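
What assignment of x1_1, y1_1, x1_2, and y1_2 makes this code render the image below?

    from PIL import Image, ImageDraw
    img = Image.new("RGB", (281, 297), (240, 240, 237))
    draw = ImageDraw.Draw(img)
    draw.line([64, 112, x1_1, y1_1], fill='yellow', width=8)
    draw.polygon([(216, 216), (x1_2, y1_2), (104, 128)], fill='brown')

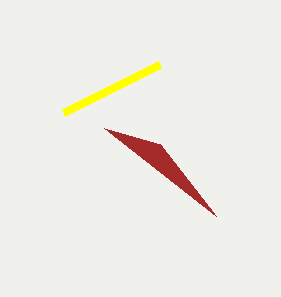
x1_1 = 160, y1_1 = 64, x1_2 = 160, y1_2 = 144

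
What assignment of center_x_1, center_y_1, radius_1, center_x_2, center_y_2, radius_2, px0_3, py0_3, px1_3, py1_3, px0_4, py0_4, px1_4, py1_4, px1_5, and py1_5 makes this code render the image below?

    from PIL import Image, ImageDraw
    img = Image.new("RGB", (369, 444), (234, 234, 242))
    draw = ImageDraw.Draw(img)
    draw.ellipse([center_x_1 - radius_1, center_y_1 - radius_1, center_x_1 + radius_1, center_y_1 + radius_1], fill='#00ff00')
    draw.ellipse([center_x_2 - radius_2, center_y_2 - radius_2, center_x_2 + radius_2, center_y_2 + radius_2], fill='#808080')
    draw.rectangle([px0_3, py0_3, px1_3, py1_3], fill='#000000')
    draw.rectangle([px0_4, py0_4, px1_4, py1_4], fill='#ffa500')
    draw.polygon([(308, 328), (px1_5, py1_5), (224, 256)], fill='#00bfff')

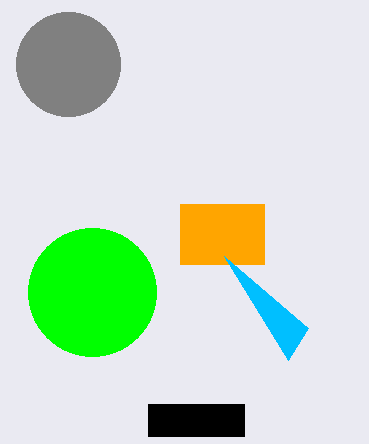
center_x_1 = 92, center_y_1 = 292, radius_1 = 64, center_x_2 = 68, center_y_2 = 64, radius_2 = 52, px0_3 = 148, py0_3 = 404, px1_3 = 244, py1_3 = 436, px0_4 = 180, py0_4 = 204, px1_4 = 264, py1_4 = 264, px1_5 = 288, py1_5 = 360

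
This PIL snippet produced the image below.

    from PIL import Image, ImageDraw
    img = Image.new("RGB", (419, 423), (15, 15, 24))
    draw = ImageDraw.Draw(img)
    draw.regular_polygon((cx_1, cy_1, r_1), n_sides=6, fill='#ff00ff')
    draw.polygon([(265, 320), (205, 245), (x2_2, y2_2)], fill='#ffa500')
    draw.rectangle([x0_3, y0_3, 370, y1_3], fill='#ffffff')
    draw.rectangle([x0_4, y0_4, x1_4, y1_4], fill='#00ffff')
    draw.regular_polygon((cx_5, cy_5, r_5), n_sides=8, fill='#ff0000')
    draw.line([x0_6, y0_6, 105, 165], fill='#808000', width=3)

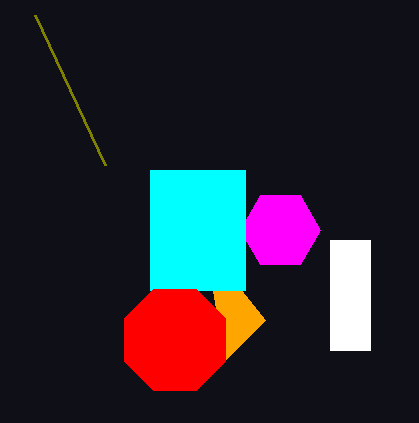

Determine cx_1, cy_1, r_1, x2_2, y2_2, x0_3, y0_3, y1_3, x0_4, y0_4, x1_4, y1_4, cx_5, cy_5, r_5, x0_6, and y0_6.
cx_1 = 280; cy_1 = 230; r_1 = 40; x2_2 = 225; y2_2 = 360; x0_3 = 330; y0_3 = 240; y1_3 = 350; x0_4 = 150; y0_4 = 170; x1_4 = 245; y1_4 = 290; cx_5 = 175; cy_5 = 340; r_5 = 55; x0_6 = 35; y0_6 = 15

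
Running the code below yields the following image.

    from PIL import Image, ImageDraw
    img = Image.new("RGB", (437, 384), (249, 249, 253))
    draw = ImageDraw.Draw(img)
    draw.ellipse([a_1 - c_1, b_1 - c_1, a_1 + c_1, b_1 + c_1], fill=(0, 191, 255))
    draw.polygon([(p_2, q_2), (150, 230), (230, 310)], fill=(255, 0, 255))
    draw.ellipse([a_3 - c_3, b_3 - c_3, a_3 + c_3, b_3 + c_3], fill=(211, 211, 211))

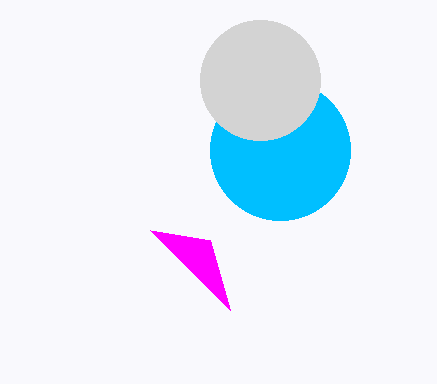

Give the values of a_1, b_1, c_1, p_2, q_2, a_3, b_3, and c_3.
a_1 = 280
b_1 = 150
c_1 = 70
p_2 = 210
q_2 = 240
a_3 = 260
b_3 = 80
c_3 = 60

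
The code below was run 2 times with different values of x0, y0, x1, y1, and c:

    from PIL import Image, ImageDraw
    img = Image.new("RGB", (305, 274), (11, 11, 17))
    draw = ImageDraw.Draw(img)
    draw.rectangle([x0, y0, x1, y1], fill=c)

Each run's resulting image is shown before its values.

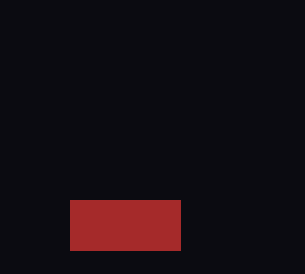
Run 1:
x0 = 70
y0 = 200
x1 = 180
y1 = 250
c = 'brown'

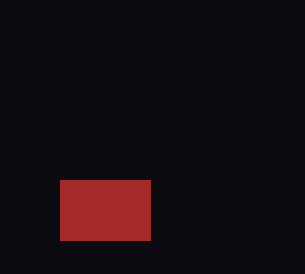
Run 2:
x0 = 60
y0 = 180
x1 = 150
y1 = 240
c = 'brown'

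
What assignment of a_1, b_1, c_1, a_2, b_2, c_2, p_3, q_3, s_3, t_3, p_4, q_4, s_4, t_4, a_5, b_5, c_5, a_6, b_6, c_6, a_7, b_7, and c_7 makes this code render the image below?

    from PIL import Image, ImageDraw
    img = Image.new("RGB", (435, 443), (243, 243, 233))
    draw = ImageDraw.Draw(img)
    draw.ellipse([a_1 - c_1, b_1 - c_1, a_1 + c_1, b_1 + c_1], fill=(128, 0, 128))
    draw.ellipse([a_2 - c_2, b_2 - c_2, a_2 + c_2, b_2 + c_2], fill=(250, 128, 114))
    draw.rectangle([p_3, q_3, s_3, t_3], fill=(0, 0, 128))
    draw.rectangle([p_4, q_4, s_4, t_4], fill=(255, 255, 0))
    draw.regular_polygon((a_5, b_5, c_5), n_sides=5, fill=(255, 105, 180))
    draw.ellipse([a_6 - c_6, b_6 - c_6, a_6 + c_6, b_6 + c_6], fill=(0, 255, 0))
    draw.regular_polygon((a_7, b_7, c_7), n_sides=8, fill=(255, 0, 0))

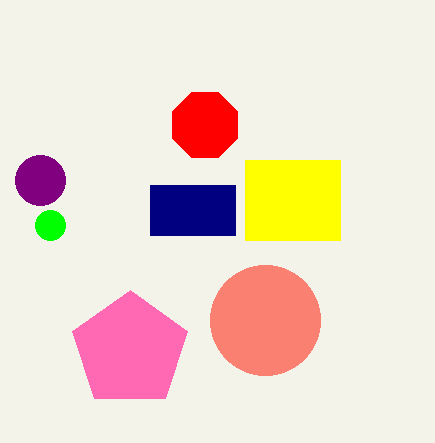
a_1 = 40; b_1 = 180; c_1 = 25; a_2 = 265; b_2 = 320; c_2 = 55; p_3 = 150; q_3 = 185; s_3 = 235; t_3 = 235; p_4 = 245; q_4 = 160; s_4 = 340; t_4 = 240; a_5 = 130; b_5 = 350; c_5 = 60; a_6 = 50; b_6 = 225; c_6 = 15; a_7 = 205; b_7 = 125; c_7 = 35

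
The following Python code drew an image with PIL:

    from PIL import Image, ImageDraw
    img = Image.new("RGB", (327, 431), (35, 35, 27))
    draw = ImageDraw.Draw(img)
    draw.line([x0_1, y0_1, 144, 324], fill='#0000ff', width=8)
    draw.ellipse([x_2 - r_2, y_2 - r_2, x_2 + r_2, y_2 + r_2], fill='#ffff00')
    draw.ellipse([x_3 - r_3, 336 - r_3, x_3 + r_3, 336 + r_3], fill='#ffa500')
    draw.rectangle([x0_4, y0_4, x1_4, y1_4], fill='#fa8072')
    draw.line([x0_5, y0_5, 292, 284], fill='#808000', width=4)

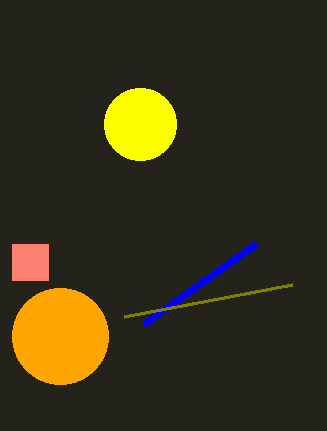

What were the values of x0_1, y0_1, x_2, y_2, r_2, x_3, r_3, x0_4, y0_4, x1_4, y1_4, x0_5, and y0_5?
x0_1 = 256
y0_1 = 244
x_2 = 140
y_2 = 124
r_2 = 36
x_3 = 60
r_3 = 48
x0_4 = 12
y0_4 = 244
x1_4 = 48
y1_4 = 280
x0_5 = 124
y0_5 = 316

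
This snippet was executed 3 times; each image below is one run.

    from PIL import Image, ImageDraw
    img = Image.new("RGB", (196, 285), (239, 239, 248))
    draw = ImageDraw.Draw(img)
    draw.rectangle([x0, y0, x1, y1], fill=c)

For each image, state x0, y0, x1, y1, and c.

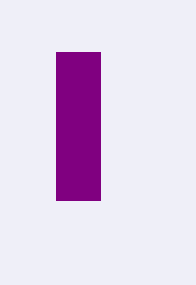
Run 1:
x0 = 56
y0 = 52
x1 = 100
y1 = 200
c = 'purple'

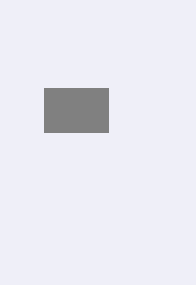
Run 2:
x0 = 44, y0 = 88, x1 = 108, y1 = 132, c = 'gray'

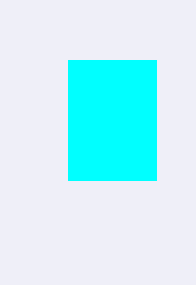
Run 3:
x0 = 68, y0 = 60, x1 = 156, y1 = 180, c = 'cyan'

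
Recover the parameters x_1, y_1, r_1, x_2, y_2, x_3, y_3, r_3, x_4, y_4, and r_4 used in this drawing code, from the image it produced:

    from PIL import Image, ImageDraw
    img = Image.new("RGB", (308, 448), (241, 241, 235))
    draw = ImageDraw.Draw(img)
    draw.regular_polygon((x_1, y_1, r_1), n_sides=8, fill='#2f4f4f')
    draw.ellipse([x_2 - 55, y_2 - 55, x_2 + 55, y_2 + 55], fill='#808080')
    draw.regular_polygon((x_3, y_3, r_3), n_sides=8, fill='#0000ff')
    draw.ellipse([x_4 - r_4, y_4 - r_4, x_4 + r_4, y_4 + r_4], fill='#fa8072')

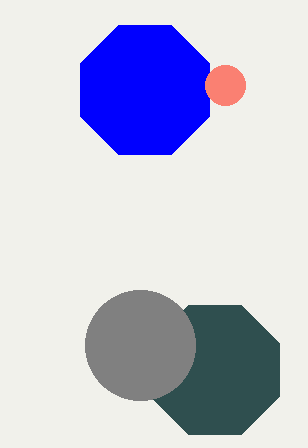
x_1 = 215; y_1 = 370; r_1 = 70; x_2 = 140; y_2 = 345; x_3 = 145; y_3 = 90; r_3 = 70; x_4 = 225; y_4 = 85; r_4 = 20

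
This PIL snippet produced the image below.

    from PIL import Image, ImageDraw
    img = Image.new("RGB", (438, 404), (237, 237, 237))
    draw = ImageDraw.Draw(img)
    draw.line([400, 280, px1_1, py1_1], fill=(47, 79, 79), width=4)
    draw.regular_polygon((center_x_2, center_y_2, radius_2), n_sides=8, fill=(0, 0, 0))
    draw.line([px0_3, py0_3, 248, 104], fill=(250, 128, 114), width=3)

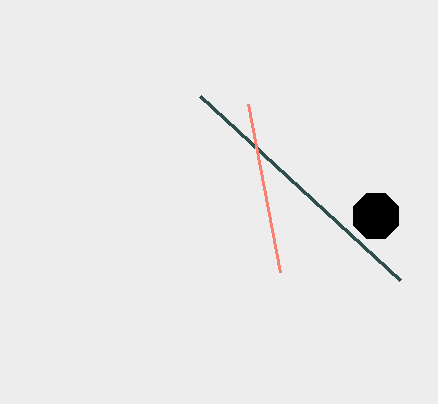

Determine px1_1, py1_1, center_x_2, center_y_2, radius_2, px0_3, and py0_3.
px1_1 = 200; py1_1 = 96; center_x_2 = 376; center_y_2 = 216; radius_2 = 24; px0_3 = 280; py0_3 = 272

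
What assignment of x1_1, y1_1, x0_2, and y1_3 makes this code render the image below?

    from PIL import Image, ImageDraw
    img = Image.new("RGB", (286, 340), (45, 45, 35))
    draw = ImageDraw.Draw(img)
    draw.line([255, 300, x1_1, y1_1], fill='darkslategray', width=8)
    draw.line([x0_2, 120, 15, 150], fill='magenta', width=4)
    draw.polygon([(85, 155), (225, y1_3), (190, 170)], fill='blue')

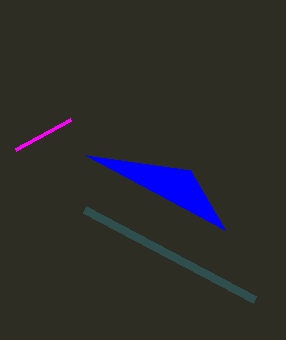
x1_1 = 85
y1_1 = 210
x0_2 = 70
y1_3 = 230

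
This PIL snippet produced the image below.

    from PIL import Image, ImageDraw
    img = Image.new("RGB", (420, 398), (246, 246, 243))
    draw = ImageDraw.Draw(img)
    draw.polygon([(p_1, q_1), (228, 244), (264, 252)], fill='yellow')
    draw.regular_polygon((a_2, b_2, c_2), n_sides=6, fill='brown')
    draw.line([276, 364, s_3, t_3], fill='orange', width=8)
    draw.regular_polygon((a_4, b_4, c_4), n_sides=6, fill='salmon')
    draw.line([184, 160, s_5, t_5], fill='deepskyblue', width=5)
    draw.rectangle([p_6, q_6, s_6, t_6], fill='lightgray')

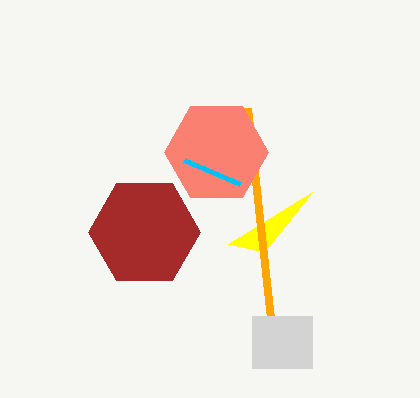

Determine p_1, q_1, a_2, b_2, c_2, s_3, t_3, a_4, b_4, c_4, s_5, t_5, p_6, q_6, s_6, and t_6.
p_1 = 312, q_1 = 192, a_2 = 144, b_2 = 232, c_2 = 56, s_3 = 248, t_3 = 108, a_4 = 216, b_4 = 152, c_4 = 52, s_5 = 240, t_5 = 184, p_6 = 252, q_6 = 316, s_6 = 312, t_6 = 368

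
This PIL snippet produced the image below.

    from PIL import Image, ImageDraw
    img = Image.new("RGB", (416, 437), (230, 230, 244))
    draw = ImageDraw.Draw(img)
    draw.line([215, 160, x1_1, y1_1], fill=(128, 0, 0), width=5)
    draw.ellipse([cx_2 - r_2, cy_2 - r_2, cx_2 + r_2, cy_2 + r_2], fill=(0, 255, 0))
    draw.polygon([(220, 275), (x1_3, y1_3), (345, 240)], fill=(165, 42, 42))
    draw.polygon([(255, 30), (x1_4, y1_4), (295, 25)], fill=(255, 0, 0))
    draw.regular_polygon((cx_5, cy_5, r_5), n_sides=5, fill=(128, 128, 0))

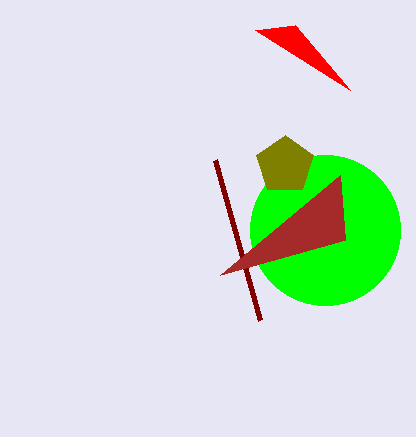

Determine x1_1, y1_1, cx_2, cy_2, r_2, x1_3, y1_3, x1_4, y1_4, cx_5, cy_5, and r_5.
x1_1 = 260; y1_1 = 320; cx_2 = 325; cy_2 = 230; r_2 = 75; x1_3 = 340; y1_3 = 175; x1_4 = 350; y1_4 = 90; cx_5 = 285; cy_5 = 165; r_5 = 30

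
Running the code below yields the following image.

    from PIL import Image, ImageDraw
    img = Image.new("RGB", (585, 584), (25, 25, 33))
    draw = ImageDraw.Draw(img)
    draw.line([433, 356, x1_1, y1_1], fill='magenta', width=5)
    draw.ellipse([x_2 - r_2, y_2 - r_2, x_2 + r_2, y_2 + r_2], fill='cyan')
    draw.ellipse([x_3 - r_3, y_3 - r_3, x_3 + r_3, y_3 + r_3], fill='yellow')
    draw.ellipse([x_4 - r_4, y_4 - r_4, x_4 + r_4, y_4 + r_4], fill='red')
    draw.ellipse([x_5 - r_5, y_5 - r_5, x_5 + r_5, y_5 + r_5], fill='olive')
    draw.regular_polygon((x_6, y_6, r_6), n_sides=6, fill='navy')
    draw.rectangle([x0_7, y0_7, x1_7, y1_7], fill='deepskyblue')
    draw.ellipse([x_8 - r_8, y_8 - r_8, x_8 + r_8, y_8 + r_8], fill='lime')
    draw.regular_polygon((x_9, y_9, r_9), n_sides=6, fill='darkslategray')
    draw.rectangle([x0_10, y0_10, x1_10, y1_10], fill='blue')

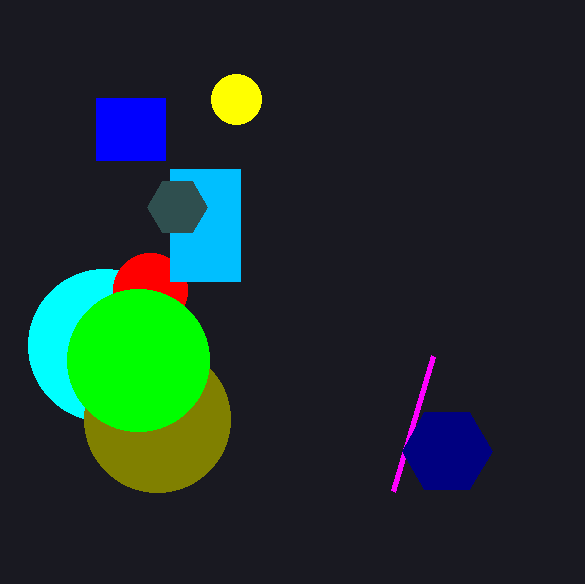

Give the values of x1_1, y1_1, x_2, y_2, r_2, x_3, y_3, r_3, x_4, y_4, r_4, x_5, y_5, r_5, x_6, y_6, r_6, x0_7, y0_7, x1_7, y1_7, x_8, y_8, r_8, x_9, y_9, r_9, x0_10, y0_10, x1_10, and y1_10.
x1_1 = 393, y1_1 = 491, x_2 = 104, y_2 = 345, r_2 = 76, x_3 = 236, y_3 = 99, r_3 = 25, x_4 = 150, y_4 = 290, r_4 = 37, x_5 = 157, y_5 = 419, r_5 = 73, x_6 = 447, y_6 = 451, r_6 = 45, x0_7 = 170, y0_7 = 169, x1_7 = 240, y1_7 = 281, x_8 = 138, y_8 = 360, r_8 = 71, x_9 = 177, y_9 = 207, r_9 = 30, x0_10 = 96, y0_10 = 98, x1_10 = 165, y1_10 = 160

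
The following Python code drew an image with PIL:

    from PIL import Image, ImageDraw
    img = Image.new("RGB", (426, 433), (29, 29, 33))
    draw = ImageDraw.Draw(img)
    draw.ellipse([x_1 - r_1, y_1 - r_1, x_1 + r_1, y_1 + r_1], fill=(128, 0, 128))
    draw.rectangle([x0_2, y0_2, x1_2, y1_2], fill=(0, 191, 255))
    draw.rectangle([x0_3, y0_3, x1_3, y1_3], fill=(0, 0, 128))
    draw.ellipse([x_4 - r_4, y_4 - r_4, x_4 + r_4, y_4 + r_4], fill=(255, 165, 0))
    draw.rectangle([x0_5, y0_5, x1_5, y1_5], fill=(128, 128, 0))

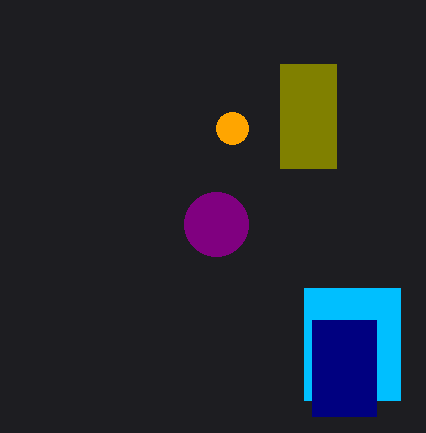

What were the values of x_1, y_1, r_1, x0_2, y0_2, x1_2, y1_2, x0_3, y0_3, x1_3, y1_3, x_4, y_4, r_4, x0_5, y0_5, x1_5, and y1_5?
x_1 = 216, y_1 = 224, r_1 = 32, x0_2 = 304, y0_2 = 288, x1_2 = 400, y1_2 = 400, x0_3 = 312, y0_3 = 320, x1_3 = 376, y1_3 = 416, x_4 = 232, y_4 = 128, r_4 = 16, x0_5 = 280, y0_5 = 64, x1_5 = 336, y1_5 = 168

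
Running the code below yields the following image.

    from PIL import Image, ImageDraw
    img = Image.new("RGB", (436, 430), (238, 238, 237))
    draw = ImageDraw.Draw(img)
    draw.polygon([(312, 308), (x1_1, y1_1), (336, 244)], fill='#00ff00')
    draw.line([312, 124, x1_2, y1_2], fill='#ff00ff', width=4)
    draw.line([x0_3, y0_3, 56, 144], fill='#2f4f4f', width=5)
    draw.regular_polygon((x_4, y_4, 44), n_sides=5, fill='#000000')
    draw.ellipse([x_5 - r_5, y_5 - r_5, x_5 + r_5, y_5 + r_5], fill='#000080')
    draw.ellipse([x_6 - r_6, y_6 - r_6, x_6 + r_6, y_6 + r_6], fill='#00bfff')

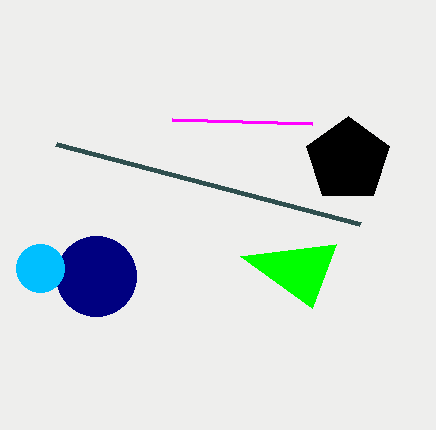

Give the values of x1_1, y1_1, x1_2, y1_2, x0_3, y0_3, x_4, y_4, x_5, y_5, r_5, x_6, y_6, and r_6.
x1_1 = 240
y1_1 = 256
x1_2 = 172
y1_2 = 120
x0_3 = 360
y0_3 = 224
x_4 = 348
y_4 = 160
x_5 = 96
y_5 = 276
r_5 = 40
x_6 = 40
y_6 = 268
r_6 = 24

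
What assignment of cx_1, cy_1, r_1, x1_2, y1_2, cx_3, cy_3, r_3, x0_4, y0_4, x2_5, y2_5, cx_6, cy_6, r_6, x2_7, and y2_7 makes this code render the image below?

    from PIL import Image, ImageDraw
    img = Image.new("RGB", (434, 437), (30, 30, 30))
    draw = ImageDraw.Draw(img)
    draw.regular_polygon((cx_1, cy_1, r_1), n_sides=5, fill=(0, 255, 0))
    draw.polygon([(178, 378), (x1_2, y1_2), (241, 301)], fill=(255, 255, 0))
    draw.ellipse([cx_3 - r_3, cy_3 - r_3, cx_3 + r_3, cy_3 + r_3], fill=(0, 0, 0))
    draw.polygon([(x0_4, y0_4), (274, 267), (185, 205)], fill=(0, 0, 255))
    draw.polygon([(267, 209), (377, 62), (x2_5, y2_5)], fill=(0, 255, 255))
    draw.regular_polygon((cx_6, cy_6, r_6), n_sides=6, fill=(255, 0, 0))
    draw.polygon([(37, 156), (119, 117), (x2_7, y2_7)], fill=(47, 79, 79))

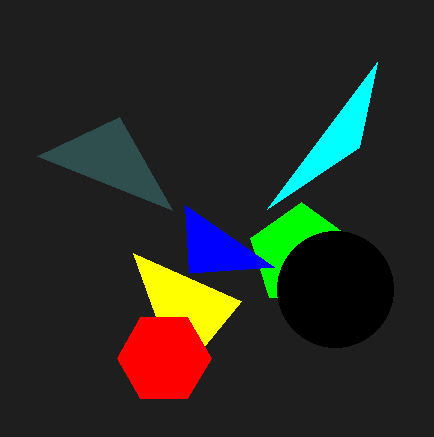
cx_1 = 301; cy_1 = 255; r_1 = 53; x1_2 = 133; y1_2 = 253; cx_3 = 335; cy_3 = 289; r_3 = 58; x0_4 = 189; y0_4 = 273; x2_5 = 359; y2_5 = 147; cx_6 = 164; cy_6 = 358; r_6 = 47; x2_7 = 172; y2_7 = 210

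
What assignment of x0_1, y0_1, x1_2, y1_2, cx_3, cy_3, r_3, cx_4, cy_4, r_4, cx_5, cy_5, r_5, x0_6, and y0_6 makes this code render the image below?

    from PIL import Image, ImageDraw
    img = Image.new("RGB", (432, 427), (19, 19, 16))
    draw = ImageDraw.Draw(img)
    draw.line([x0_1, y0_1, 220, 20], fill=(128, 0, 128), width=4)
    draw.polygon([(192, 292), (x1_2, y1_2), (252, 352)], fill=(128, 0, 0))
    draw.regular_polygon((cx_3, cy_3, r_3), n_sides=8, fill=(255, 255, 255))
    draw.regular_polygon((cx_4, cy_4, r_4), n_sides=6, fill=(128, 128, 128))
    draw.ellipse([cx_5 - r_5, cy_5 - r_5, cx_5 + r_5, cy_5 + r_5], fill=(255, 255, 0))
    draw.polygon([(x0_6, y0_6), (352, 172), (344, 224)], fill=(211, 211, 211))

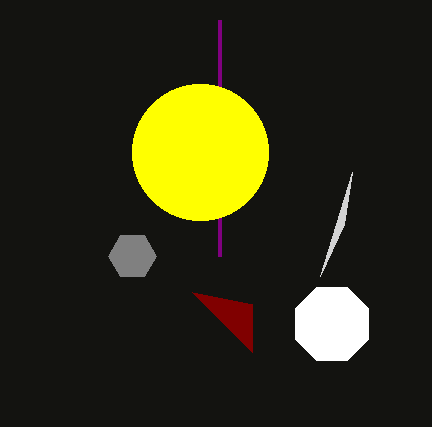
x0_1 = 220; y0_1 = 256; x1_2 = 252; y1_2 = 304; cx_3 = 332; cy_3 = 324; r_3 = 40; cx_4 = 132; cy_4 = 256; r_4 = 24; cx_5 = 200; cy_5 = 152; r_5 = 68; x0_6 = 320; y0_6 = 276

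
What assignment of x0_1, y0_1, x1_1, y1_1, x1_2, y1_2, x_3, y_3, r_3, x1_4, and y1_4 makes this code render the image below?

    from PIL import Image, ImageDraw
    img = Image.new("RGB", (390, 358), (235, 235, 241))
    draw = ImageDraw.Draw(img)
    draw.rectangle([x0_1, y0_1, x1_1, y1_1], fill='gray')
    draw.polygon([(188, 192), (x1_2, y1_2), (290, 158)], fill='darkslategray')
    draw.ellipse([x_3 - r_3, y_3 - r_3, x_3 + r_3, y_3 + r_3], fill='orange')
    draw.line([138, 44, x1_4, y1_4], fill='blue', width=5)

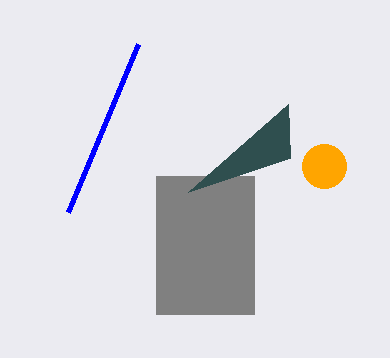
x0_1 = 156; y0_1 = 176; x1_1 = 254; y1_1 = 314; x1_2 = 288; y1_2 = 104; x_3 = 324; y_3 = 166; r_3 = 22; x1_4 = 68; y1_4 = 212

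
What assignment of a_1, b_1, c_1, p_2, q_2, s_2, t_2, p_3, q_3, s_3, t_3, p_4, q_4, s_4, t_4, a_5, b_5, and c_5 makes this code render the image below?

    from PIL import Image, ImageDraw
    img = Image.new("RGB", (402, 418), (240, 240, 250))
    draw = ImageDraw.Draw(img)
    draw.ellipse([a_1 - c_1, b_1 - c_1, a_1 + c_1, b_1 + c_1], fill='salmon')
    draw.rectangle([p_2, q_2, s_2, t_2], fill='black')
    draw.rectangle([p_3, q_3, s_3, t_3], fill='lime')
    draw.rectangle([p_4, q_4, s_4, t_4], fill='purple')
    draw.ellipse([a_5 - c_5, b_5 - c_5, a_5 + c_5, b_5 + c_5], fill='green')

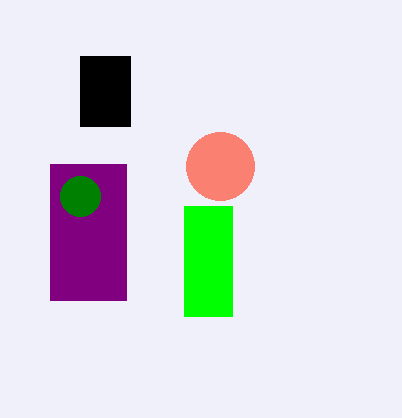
a_1 = 220, b_1 = 166, c_1 = 34, p_2 = 80, q_2 = 56, s_2 = 130, t_2 = 126, p_3 = 184, q_3 = 206, s_3 = 232, t_3 = 316, p_4 = 50, q_4 = 164, s_4 = 126, t_4 = 300, a_5 = 80, b_5 = 196, c_5 = 20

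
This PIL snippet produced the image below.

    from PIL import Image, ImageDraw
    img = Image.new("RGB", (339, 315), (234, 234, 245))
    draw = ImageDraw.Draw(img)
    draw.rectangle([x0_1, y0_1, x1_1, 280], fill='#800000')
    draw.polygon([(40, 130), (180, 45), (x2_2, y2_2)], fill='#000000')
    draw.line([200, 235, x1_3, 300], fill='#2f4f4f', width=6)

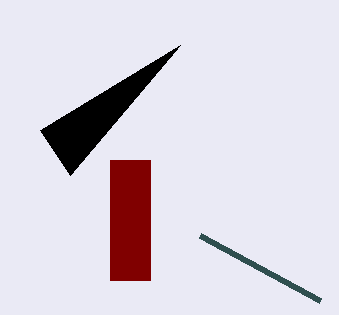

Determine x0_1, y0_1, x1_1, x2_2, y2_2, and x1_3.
x0_1 = 110, y0_1 = 160, x1_1 = 150, x2_2 = 70, y2_2 = 175, x1_3 = 320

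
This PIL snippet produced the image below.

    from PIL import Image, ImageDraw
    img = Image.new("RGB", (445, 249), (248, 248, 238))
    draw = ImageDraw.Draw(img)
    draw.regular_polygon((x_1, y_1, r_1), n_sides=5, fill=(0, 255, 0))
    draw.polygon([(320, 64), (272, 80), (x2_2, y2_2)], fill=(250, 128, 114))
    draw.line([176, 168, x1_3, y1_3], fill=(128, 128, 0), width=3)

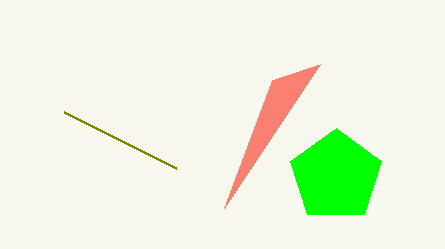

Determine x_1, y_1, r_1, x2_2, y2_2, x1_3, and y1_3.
x_1 = 336
y_1 = 176
r_1 = 48
x2_2 = 224
y2_2 = 208
x1_3 = 64
y1_3 = 112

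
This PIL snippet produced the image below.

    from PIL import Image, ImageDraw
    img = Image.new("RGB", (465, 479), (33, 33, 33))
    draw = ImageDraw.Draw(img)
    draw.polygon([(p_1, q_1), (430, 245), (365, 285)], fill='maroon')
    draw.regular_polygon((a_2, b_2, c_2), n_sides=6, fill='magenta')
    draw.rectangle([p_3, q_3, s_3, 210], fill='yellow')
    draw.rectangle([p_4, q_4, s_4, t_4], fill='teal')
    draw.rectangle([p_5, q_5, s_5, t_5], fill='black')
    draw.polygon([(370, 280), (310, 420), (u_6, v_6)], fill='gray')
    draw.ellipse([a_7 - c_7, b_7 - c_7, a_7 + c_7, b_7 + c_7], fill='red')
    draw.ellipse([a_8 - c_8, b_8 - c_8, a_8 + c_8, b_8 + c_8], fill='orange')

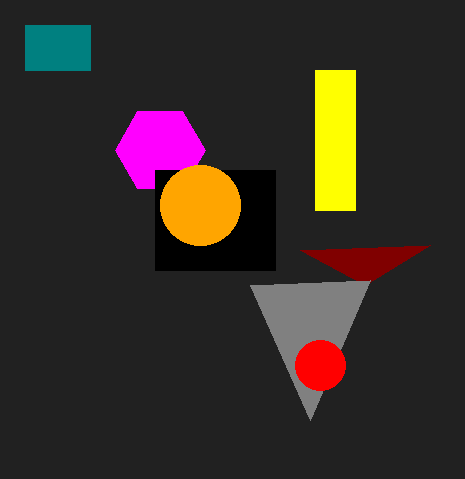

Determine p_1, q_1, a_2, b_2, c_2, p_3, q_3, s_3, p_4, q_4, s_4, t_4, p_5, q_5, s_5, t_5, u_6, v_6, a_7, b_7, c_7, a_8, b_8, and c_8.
p_1 = 300, q_1 = 250, a_2 = 160, b_2 = 150, c_2 = 45, p_3 = 315, q_3 = 70, s_3 = 355, p_4 = 25, q_4 = 25, s_4 = 90, t_4 = 70, p_5 = 155, q_5 = 170, s_5 = 275, t_5 = 270, u_6 = 250, v_6 = 285, a_7 = 320, b_7 = 365, c_7 = 25, a_8 = 200, b_8 = 205, c_8 = 40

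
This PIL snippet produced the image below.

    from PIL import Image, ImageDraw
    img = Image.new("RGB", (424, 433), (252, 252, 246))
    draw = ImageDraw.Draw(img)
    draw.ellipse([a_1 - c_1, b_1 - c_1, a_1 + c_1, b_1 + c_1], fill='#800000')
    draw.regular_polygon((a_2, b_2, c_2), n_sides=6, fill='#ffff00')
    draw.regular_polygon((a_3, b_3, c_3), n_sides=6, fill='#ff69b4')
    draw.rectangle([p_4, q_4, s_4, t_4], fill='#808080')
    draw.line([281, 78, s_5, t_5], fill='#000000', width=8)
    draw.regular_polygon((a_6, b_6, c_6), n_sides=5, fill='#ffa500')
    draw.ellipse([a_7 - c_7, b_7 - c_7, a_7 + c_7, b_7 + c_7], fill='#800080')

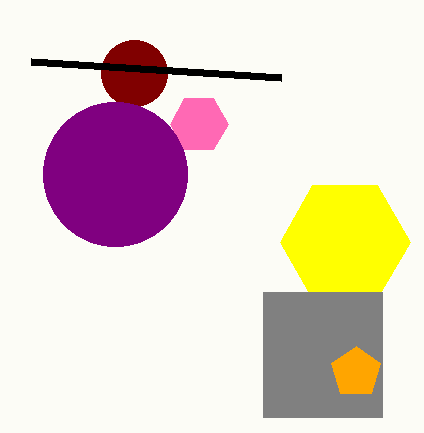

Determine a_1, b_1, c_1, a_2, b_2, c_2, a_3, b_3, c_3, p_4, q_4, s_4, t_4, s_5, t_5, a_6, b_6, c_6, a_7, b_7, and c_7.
a_1 = 134
b_1 = 73
c_1 = 33
a_2 = 345
b_2 = 242
c_2 = 65
a_3 = 199
b_3 = 124
c_3 = 29
p_4 = 263
q_4 = 292
s_4 = 382
t_4 = 417
s_5 = 31
t_5 = 62
a_6 = 356
b_6 = 372
c_6 = 26
a_7 = 115
b_7 = 174
c_7 = 72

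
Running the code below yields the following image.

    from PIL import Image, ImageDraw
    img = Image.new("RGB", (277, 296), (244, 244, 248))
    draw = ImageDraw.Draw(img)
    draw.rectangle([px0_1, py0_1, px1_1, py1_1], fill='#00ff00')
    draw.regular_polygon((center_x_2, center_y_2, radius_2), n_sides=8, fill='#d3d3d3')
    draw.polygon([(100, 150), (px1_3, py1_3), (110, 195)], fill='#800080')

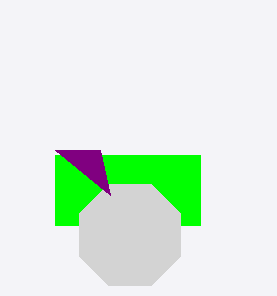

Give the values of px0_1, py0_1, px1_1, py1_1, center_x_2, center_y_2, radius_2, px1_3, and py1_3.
px0_1 = 55
py0_1 = 155
px1_1 = 200
py1_1 = 225
center_x_2 = 130
center_y_2 = 235
radius_2 = 55
px1_3 = 55
py1_3 = 150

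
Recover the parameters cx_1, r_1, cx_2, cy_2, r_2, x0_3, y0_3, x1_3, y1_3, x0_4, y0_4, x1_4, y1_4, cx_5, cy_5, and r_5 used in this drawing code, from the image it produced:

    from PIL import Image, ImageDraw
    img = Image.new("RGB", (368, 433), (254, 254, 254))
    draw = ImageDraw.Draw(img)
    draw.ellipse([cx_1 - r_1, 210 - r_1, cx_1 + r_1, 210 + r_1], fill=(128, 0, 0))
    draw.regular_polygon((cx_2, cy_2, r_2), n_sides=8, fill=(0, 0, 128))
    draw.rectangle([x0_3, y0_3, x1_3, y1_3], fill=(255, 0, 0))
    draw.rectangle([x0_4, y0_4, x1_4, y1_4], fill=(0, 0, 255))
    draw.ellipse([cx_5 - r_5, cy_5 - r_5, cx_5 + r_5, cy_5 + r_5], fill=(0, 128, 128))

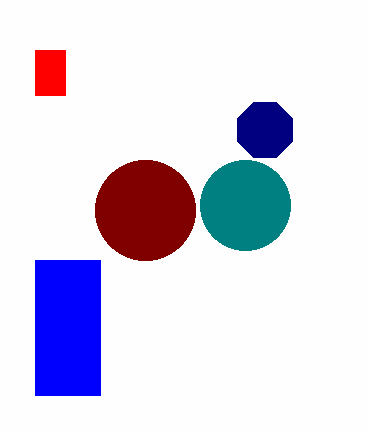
cx_1 = 145; r_1 = 50; cx_2 = 265; cy_2 = 130; r_2 = 30; x0_3 = 35; y0_3 = 50; x1_3 = 65; y1_3 = 95; x0_4 = 35; y0_4 = 260; x1_4 = 100; y1_4 = 395; cx_5 = 245; cy_5 = 205; r_5 = 45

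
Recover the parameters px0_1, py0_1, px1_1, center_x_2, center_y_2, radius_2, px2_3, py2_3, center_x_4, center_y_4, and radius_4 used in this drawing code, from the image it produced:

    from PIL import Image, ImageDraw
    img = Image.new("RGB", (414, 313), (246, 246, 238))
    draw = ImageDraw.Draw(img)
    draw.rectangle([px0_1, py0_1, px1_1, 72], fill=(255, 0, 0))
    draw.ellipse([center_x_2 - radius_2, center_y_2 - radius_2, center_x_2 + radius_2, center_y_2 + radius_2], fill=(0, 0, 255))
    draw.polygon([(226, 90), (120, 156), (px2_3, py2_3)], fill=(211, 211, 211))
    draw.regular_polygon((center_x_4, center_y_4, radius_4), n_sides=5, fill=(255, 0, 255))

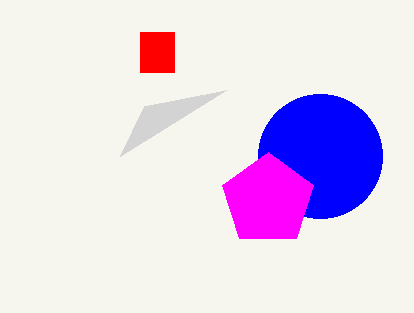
px0_1 = 140; py0_1 = 32; px1_1 = 174; center_x_2 = 320; center_y_2 = 156; radius_2 = 62; px2_3 = 144; py2_3 = 106; center_x_4 = 268; center_y_4 = 200; radius_4 = 48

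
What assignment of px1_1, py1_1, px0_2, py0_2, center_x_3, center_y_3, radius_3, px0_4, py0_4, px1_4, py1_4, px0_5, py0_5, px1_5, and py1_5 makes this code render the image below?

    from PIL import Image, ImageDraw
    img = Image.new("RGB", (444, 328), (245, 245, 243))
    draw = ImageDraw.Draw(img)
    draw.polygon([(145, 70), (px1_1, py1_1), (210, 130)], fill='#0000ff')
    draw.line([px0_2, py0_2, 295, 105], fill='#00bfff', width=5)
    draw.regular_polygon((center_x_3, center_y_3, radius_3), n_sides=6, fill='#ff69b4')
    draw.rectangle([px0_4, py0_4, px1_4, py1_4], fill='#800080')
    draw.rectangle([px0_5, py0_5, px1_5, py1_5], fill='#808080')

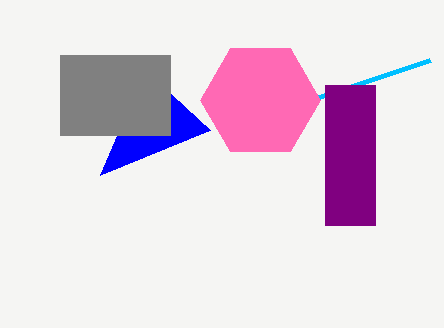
px1_1 = 100
py1_1 = 175
px0_2 = 430
py0_2 = 60
center_x_3 = 260
center_y_3 = 100
radius_3 = 60
px0_4 = 325
py0_4 = 85
px1_4 = 375
py1_4 = 225
px0_5 = 60
py0_5 = 55
px1_5 = 170
py1_5 = 135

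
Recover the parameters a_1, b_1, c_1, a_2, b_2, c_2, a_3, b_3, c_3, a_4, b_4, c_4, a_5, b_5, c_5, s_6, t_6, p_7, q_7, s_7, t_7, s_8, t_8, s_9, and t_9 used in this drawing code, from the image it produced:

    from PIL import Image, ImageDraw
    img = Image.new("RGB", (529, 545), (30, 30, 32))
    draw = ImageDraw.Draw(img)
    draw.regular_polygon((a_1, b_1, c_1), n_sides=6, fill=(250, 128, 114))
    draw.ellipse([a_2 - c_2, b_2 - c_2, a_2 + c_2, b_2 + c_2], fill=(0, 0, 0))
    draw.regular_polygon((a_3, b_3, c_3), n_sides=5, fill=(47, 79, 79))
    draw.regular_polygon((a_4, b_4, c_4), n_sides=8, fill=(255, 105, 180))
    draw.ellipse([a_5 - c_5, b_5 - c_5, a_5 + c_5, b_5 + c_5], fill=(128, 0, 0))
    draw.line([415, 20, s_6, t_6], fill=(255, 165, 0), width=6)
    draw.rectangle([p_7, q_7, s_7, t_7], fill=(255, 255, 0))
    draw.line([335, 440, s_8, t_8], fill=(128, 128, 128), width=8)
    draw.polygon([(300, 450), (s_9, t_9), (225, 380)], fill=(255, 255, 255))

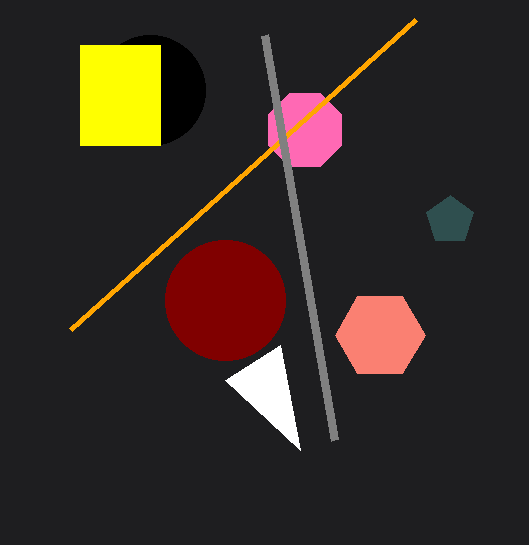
a_1 = 380; b_1 = 335; c_1 = 45; a_2 = 150; b_2 = 90; c_2 = 55; a_3 = 450; b_3 = 220; c_3 = 25; a_4 = 305; b_4 = 130; c_4 = 40; a_5 = 225; b_5 = 300; c_5 = 60; s_6 = 70; t_6 = 330; p_7 = 80; q_7 = 45; s_7 = 160; t_7 = 145; s_8 = 265; t_8 = 35; s_9 = 280; t_9 = 345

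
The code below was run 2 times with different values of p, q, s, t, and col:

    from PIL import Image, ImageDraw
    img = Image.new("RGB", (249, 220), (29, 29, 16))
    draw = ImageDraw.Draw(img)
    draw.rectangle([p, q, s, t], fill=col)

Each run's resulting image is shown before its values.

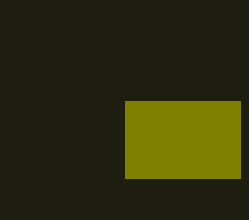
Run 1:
p = 125, q = 101, s = 240, t = 178, col = 'olive'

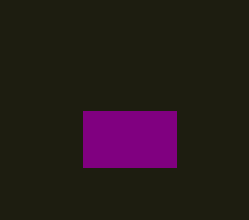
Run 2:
p = 83; q = 111; s = 176; t = 167; col = 'purple'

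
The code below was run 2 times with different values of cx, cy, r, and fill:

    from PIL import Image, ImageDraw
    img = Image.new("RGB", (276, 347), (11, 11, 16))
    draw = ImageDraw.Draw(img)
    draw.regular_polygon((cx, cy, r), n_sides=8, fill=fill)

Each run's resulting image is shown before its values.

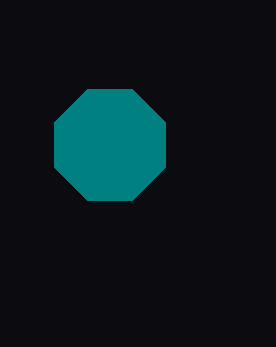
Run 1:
cx = 110
cy = 145
r = 60
fill = 'teal'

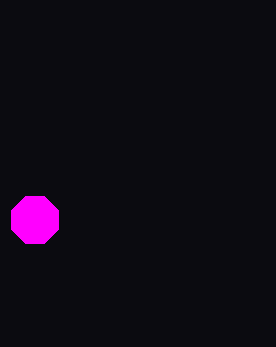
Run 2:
cx = 35, cy = 220, r = 25, fill = 'magenta'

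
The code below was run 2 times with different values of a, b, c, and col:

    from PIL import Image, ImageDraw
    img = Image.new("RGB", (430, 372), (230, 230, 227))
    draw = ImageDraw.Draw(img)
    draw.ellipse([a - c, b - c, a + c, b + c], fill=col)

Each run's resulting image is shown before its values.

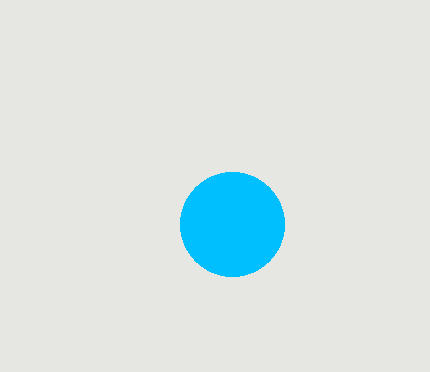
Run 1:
a = 232
b = 224
c = 52
col = 'deepskyblue'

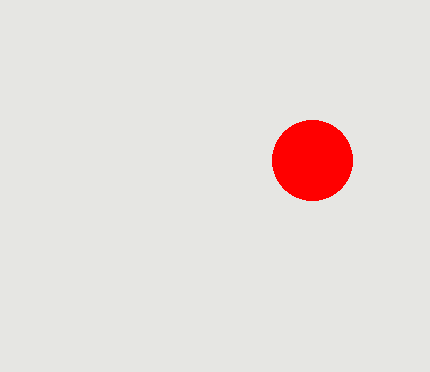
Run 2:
a = 312; b = 160; c = 40; col = 'red'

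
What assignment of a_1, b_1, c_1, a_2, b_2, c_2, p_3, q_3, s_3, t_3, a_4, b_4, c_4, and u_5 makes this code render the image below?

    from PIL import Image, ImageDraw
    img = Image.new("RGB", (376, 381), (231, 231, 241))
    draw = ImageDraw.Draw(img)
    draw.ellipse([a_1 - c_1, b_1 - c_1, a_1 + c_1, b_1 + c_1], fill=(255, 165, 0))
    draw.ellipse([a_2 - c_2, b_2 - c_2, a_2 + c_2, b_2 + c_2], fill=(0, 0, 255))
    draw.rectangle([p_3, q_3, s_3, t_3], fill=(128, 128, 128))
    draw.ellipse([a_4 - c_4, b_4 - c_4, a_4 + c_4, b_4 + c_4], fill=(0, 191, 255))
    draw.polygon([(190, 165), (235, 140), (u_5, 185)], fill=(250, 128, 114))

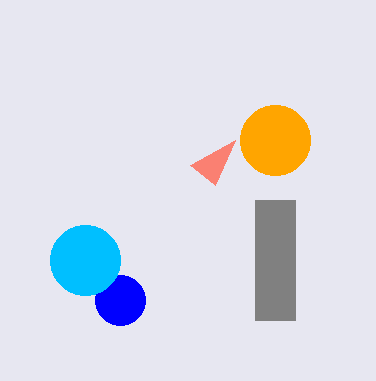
a_1 = 275
b_1 = 140
c_1 = 35
a_2 = 120
b_2 = 300
c_2 = 25
p_3 = 255
q_3 = 200
s_3 = 295
t_3 = 320
a_4 = 85
b_4 = 260
c_4 = 35
u_5 = 215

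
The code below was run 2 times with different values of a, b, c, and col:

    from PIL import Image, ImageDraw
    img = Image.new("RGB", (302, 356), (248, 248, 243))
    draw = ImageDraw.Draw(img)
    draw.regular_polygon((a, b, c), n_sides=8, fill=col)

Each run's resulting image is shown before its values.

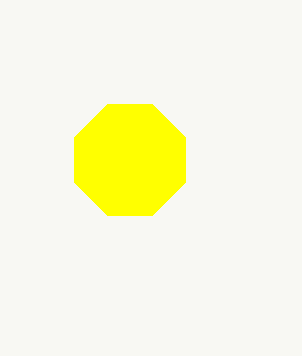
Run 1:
a = 130
b = 160
c = 60
col = 'yellow'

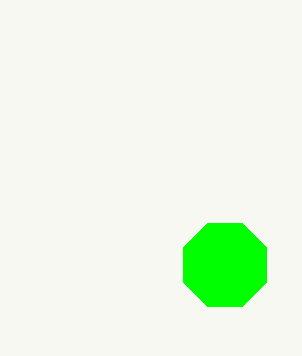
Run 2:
a = 225
b = 265
c = 45
col = 'lime'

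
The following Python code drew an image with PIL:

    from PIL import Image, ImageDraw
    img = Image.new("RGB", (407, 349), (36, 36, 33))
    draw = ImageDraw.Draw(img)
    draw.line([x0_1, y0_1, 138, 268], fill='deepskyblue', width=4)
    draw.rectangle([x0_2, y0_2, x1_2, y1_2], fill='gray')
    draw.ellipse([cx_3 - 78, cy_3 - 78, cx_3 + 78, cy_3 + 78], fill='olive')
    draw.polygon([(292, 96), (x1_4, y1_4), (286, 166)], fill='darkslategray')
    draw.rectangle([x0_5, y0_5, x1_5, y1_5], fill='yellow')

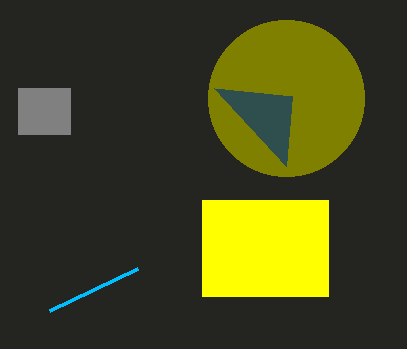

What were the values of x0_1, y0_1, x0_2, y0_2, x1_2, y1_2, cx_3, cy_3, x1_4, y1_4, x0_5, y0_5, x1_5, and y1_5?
x0_1 = 50
y0_1 = 310
x0_2 = 18
y0_2 = 88
x1_2 = 70
y1_2 = 134
cx_3 = 286
cy_3 = 98
x1_4 = 214
y1_4 = 88
x0_5 = 202
y0_5 = 200
x1_5 = 328
y1_5 = 296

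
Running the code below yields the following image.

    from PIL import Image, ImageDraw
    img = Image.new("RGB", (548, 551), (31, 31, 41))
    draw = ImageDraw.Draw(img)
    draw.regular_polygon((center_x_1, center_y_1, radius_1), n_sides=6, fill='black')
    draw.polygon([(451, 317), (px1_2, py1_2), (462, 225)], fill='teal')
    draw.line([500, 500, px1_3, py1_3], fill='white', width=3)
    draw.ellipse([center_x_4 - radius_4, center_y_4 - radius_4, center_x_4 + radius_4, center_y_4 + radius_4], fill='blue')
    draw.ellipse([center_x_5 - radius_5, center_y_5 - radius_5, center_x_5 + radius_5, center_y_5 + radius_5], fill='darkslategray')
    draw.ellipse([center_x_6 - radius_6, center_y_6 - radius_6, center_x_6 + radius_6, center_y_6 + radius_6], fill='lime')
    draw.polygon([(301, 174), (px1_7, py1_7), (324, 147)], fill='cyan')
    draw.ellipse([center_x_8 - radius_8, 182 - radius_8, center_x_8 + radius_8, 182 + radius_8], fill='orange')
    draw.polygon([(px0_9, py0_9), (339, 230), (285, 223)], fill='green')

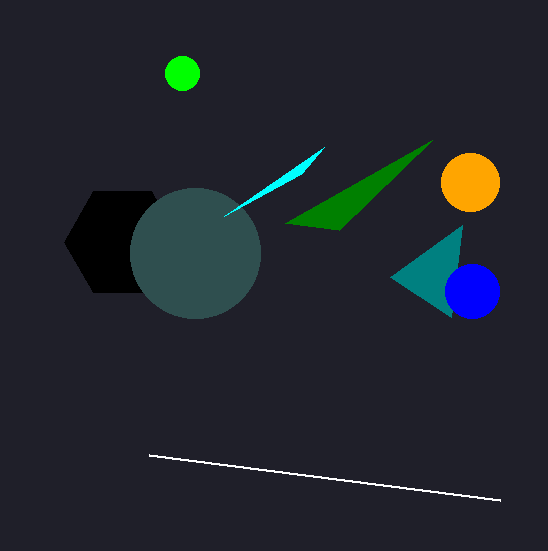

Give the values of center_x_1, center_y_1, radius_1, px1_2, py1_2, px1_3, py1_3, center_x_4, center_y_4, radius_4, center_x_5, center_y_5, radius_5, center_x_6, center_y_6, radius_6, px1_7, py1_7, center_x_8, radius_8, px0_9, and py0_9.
center_x_1 = 122, center_y_1 = 242, radius_1 = 58, px1_2 = 390, py1_2 = 277, px1_3 = 149, py1_3 = 455, center_x_4 = 472, center_y_4 = 291, radius_4 = 27, center_x_5 = 195, center_y_5 = 253, radius_5 = 65, center_x_6 = 182, center_y_6 = 73, radius_6 = 17, px1_7 = 224, py1_7 = 216, center_x_8 = 470, radius_8 = 29, px0_9 = 432, py0_9 = 140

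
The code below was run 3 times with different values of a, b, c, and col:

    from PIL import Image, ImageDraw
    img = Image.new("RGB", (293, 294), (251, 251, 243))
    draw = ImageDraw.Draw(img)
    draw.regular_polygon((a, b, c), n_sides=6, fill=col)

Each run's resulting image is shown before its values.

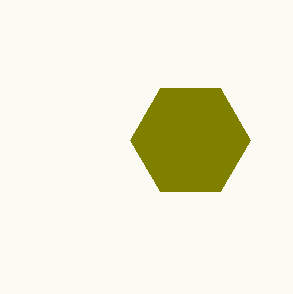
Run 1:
a = 190
b = 140
c = 60
col = 'olive'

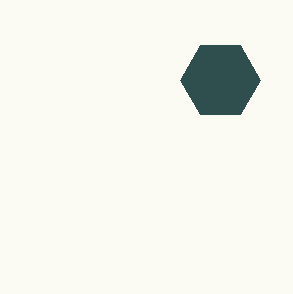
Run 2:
a = 220; b = 80; c = 40; col = 'darkslategray'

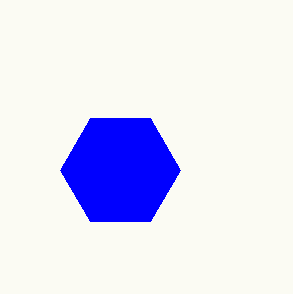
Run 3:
a = 120, b = 170, c = 60, col = 'blue'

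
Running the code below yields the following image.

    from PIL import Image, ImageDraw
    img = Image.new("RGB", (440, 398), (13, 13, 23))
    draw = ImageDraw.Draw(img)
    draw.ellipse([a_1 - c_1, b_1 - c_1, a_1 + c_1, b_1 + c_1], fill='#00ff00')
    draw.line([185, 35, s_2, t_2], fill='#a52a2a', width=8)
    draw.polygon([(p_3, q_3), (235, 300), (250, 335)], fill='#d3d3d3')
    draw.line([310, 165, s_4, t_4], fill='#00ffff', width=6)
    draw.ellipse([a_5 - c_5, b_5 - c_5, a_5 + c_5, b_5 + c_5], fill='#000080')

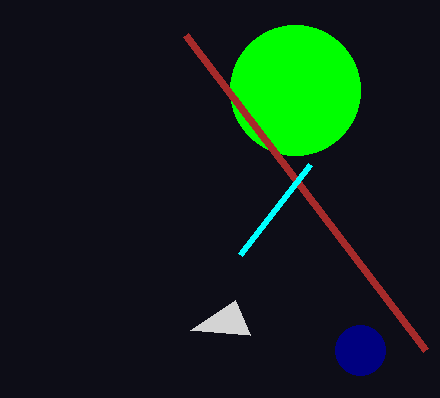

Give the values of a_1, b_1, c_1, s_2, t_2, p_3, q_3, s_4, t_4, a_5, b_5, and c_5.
a_1 = 295
b_1 = 90
c_1 = 65
s_2 = 425
t_2 = 350
p_3 = 190
q_3 = 330
s_4 = 240
t_4 = 255
a_5 = 360
b_5 = 350
c_5 = 25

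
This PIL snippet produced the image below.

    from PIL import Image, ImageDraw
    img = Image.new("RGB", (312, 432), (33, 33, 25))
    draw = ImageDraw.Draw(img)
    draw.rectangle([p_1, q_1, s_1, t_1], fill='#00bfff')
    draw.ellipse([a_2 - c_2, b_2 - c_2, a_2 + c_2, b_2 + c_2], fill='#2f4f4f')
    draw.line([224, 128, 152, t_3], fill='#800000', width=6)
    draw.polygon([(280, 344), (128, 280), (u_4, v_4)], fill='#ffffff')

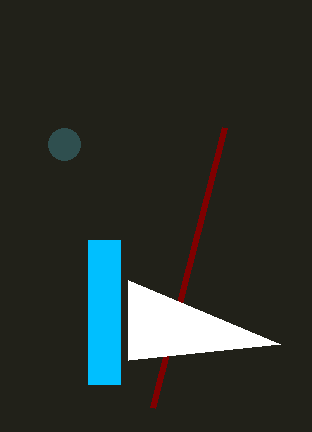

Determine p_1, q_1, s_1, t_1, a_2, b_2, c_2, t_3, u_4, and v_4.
p_1 = 88, q_1 = 240, s_1 = 120, t_1 = 384, a_2 = 64, b_2 = 144, c_2 = 16, t_3 = 408, u_4 = 128, v_4 = 360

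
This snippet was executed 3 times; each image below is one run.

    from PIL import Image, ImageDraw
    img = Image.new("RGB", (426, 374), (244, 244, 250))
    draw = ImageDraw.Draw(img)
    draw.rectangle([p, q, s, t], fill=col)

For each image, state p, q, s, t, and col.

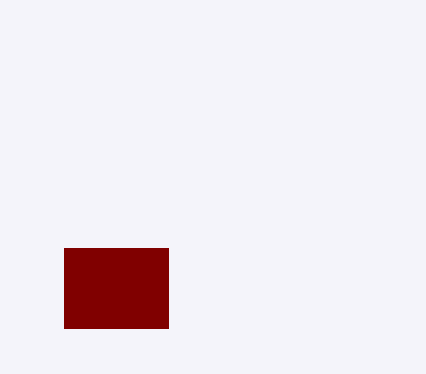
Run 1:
p = 64; q = 248; s = 168; t = 328; col = 'maroon'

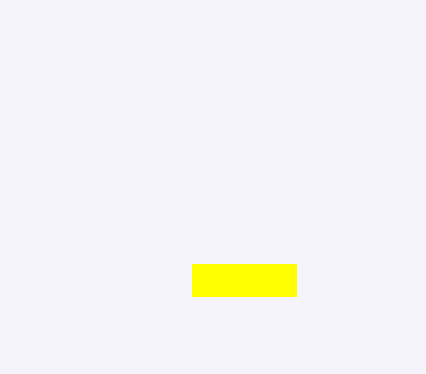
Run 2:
p = 192
q = 264
s = 296
t = 296
col = 'yellow'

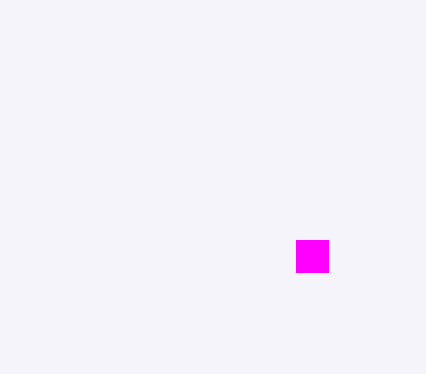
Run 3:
p = 296, q = 240, s = 328, t = 272, col = 'magenta'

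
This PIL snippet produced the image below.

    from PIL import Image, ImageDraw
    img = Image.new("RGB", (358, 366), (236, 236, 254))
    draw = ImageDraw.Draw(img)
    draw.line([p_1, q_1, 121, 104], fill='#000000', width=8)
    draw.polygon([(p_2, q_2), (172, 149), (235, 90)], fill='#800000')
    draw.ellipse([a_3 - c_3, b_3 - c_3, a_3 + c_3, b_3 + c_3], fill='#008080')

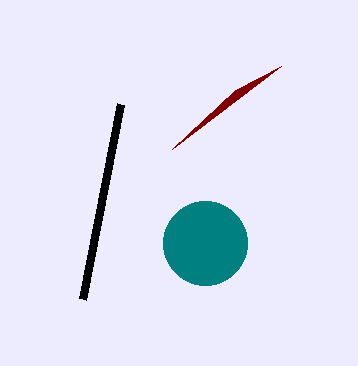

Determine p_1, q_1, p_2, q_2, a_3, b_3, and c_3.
p_1 = 83; q_1 = 299; p_2 = 281; q_2 = 66; a_3 = 205; b_3 = 243; c_3 = 42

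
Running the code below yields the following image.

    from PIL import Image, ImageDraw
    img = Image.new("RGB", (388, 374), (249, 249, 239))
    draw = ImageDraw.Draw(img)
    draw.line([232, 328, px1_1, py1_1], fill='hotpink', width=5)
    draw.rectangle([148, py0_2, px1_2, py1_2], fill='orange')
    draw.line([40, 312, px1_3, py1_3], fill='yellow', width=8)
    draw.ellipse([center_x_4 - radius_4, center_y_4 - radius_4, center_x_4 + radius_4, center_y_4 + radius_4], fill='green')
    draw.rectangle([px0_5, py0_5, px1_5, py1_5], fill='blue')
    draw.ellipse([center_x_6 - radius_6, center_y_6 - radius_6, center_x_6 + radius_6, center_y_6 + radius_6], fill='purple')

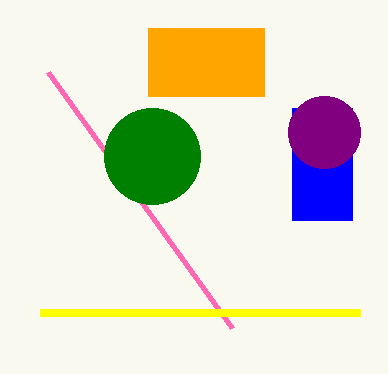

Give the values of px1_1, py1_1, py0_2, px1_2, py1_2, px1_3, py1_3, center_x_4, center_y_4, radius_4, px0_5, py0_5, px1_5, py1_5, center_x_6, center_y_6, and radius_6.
px1_1 = 48; py1_1 = 72; py0_2 = 28; px1_2 = 264; py1_2 = 96; px1_3 = 360; py1_3 = 312; center_x_4 = 152; center_y_4 = 156; radius_4 = 48; px0_5 = 292; py0_5 = 108; px1_5 = 352; py1_5 = 220; center_x_6 = 324; center_y_6 = 132; radius_6 = 36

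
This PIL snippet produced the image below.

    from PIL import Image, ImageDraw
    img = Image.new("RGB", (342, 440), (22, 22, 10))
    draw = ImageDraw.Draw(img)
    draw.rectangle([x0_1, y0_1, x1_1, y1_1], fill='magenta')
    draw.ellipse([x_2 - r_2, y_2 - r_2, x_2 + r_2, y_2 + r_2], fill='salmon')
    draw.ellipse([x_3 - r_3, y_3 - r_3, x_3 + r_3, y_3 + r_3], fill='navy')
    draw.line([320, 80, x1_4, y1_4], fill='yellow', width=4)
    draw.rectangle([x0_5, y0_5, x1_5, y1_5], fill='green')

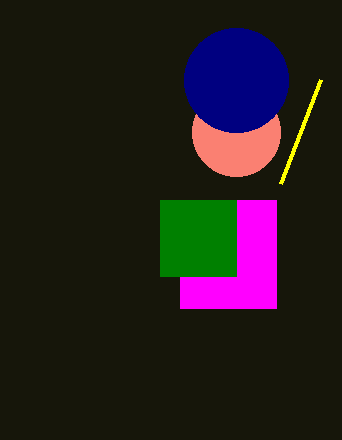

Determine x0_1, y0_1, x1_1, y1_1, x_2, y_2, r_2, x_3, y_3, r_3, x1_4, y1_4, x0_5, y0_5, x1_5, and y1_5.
x0_1 = 180, y0_1 = 200, x1_1 = 276, y1_1 = 308, x_2 = 236, y_2 = 132, r_2 = 44, x_3 = 236, y_3 = 80, r_3 = 52, x1_4 = 280, y1_4 = 184, x0_5 = 160, y0_5 = 200, x1_5 = 236, y1_5 = 276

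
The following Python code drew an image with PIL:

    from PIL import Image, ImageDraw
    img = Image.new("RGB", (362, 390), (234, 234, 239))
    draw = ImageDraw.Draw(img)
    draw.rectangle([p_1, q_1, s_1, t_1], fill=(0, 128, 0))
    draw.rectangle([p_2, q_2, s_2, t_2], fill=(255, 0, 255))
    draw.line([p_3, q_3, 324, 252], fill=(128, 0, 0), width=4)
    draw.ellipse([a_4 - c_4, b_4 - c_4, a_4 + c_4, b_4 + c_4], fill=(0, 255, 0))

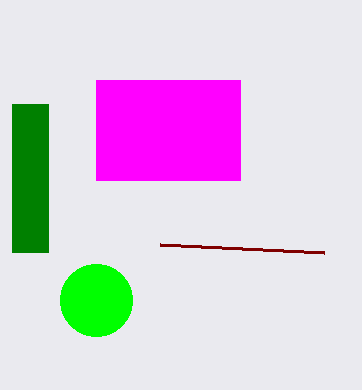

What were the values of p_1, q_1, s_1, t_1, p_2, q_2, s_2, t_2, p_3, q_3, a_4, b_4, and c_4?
p_1 = 12
q_1 = 104
s_1 = 48
t_1 = 252
p_2 = 96
q_2 = 80
s_2 = 240
t_2 = 180
p_3 = 160
q_3 = 244
a_4 = 96
b_4 = 300
c_4 = 36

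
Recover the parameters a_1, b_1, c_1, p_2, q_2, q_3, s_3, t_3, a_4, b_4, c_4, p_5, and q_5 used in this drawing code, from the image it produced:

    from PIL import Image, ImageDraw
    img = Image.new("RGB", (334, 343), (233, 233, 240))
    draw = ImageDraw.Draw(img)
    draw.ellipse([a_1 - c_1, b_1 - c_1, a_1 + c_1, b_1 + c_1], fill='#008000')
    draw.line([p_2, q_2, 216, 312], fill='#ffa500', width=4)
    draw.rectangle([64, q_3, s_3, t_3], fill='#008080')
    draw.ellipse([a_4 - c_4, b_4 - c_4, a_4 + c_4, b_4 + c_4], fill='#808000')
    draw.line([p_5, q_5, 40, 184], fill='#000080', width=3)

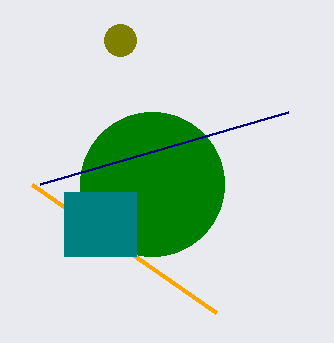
a_1 = 152
b_1 = 184
c_1 = 72
p_2 = 32
q_2 = 184
q_3 = 192
s_3 = 136
t_3 = 256
a_4 = 120
b_4 = 40
c_4 = 16
p_5 = 288
q_5 = 112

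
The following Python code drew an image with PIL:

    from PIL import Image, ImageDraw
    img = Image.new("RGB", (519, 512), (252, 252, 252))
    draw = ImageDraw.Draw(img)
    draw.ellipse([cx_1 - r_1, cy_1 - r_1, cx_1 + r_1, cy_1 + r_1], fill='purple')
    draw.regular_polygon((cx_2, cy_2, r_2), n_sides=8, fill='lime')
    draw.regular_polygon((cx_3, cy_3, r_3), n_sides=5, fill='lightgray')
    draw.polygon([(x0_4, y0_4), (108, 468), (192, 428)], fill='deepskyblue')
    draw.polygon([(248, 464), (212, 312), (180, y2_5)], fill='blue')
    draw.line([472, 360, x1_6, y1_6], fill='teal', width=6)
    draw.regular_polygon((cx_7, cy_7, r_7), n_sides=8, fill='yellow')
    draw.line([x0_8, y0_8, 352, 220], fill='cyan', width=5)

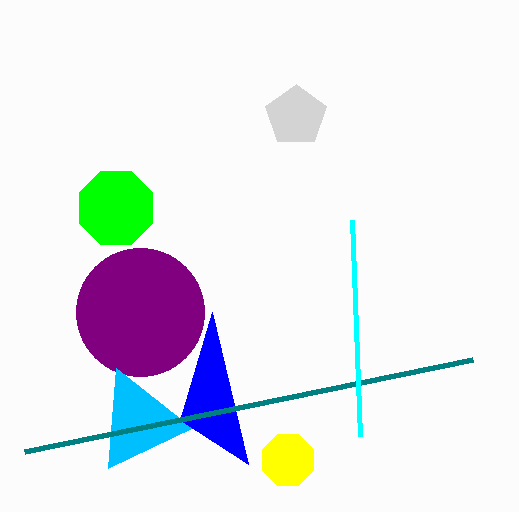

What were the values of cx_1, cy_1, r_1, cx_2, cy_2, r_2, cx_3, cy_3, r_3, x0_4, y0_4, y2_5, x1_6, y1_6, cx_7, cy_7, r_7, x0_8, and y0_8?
cx_1 = 140; cy_1 = 312; r_1 = 64; cx_2 = 116; cy_2 = 208; r_2 = 40; cx_3 = 296; cy_3 = 116; r_3 = 32; x0_4 = 116; y0_4 = 368; y2_5 = 420; x1_6 = 24; y1_6 = 452; cx_7 = 288; cy_7 = 460; r_7 = 28; x0_8 = 360; y0_8 = 436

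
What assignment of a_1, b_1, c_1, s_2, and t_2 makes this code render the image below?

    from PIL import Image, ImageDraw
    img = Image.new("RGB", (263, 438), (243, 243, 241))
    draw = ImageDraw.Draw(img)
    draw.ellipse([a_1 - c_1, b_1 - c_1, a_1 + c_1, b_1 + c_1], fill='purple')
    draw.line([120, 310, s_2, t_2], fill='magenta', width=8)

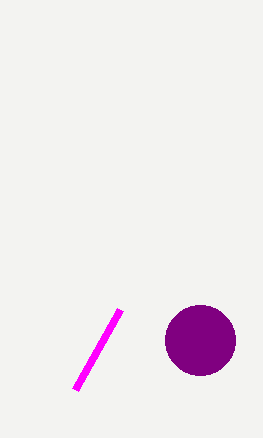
a_1 = 200; b_1 = 340; c_1 = 35; s_2 = 75; t_2 = 390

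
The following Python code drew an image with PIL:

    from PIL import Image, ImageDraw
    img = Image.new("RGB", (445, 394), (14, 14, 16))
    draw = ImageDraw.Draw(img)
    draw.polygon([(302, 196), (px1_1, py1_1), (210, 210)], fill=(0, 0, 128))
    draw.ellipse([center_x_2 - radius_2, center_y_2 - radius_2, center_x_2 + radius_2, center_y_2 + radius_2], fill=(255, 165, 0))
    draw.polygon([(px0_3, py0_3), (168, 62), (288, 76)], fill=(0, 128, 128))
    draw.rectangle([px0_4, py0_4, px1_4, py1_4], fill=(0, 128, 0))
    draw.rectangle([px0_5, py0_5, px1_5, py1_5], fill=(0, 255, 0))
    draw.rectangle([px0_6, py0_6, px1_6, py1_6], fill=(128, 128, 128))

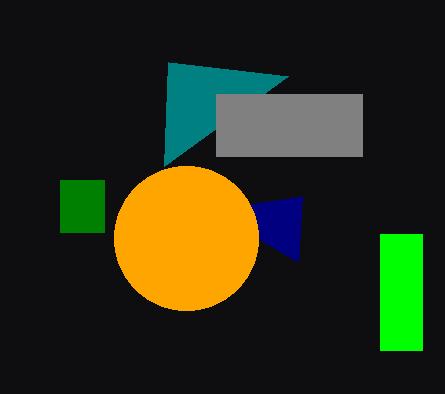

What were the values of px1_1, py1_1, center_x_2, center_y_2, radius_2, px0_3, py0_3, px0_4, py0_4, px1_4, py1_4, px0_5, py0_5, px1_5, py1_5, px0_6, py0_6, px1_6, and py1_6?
px1_1 = 298; py1_1 = 262; center_x_2 = 186; center_y_2 = 238; radius_2 = 72; px0_3 = 164; py0_3 = 166; px0_4 = 60; py0_4 = 180; px1_4 = 104; py1_4 = 232; px0_5 = 380; py0_5 = 234; px1_5 = 422; py1_5 = 350; px0_6 = 216; py0_6 = 94; px1_6 = 362; py1_6 = 156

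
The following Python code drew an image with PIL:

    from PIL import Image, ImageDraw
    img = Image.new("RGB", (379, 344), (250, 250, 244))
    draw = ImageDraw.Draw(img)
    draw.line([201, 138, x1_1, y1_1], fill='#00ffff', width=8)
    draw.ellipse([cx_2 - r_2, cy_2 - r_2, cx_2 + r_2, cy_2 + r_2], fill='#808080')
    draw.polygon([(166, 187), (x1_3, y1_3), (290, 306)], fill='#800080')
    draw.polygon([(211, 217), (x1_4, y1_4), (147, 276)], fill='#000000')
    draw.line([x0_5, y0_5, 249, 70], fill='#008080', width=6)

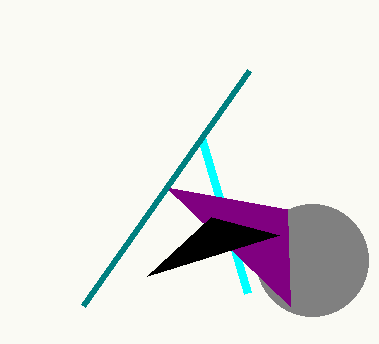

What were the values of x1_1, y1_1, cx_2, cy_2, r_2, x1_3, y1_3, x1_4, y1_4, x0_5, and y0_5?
x1_1 = 247; y1_1 = 293; cx_2 = 312; cy_2 = 260; r_2 = 56; x1_3 = 287; y1_3 = 209; x1_4 = 279; y1_4 = 235; x0_5 = 83; y0_5 = 305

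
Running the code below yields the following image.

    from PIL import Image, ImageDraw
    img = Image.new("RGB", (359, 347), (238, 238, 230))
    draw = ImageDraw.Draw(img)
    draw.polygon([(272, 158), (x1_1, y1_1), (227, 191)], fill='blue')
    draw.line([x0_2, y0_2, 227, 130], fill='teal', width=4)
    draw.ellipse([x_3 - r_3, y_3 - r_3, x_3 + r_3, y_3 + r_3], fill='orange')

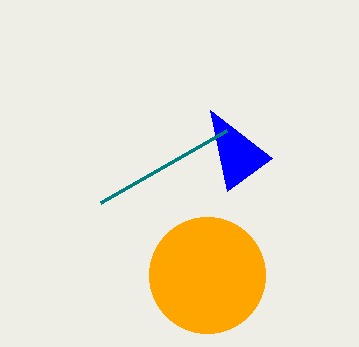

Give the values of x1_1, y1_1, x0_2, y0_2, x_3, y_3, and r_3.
x1_1 = 210, y1_1 = 110, x0_2 = 101, y0_2 = 202, x_3 = 207, y_3 = 275, r_3 = 58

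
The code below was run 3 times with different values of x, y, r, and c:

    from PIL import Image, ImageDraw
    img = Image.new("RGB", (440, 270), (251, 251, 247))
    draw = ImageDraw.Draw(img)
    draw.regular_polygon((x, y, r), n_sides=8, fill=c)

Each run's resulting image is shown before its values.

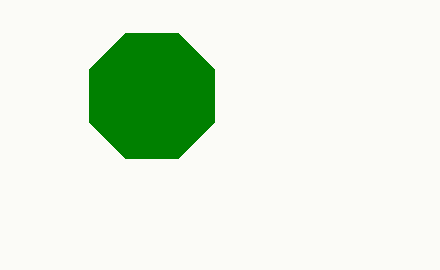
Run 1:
x = 152; y = 96; r = 68; c = 'green'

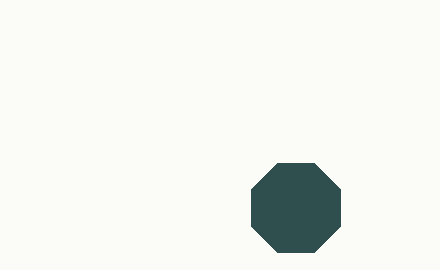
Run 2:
x = 296, y = 208, r = 48, c = 'darkslategray'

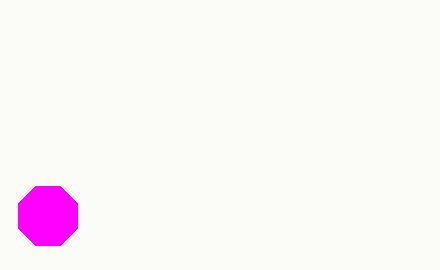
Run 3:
x = 48
y = 216
r = 32
c = 'magenta'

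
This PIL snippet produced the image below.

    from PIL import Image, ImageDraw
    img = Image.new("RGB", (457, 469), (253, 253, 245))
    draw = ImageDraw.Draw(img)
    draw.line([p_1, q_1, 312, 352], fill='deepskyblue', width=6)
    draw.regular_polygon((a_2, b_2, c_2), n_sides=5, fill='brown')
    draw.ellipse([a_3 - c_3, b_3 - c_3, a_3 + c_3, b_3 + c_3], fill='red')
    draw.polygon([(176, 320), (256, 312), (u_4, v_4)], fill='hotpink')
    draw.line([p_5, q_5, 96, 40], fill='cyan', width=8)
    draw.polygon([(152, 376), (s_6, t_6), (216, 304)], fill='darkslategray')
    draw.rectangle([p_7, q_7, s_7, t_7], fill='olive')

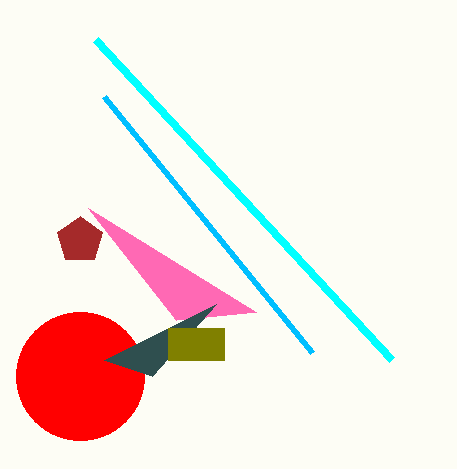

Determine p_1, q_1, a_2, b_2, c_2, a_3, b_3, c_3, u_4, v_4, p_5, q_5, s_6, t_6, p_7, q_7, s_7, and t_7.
p_1 = 104, q_1 = 96, a_2 = 80, b_2 = 240, c_2 = 24, a_3 = 80, b_3 = 376, c_3 = 64, u_4 = 88, v_4 = 208, p_5 = 392, q_5 = 360, s_6 = 104, t_6 = 360, p_7 = 168, q_7 = 328, s_7 = 224, t_7 = 360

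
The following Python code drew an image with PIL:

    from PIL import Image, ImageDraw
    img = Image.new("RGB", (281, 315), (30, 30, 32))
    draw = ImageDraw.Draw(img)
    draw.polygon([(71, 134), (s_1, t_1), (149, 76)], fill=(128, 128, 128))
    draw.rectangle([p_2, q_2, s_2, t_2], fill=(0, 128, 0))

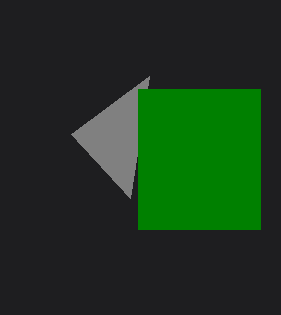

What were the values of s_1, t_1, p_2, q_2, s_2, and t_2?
s_1 = 130; t_1 = 198; p_2 = 138; q_2 = 89; s_2 = 260; t_2 = 229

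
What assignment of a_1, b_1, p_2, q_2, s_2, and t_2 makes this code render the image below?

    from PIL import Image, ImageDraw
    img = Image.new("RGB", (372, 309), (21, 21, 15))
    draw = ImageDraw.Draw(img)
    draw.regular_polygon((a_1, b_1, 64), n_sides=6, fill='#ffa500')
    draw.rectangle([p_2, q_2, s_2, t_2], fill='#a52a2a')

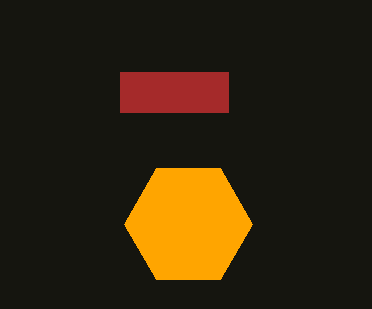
a_1 = 188, b_1 = 224, p_2 = 120, q_2 = 72, s_2 = 228, t_2 = 112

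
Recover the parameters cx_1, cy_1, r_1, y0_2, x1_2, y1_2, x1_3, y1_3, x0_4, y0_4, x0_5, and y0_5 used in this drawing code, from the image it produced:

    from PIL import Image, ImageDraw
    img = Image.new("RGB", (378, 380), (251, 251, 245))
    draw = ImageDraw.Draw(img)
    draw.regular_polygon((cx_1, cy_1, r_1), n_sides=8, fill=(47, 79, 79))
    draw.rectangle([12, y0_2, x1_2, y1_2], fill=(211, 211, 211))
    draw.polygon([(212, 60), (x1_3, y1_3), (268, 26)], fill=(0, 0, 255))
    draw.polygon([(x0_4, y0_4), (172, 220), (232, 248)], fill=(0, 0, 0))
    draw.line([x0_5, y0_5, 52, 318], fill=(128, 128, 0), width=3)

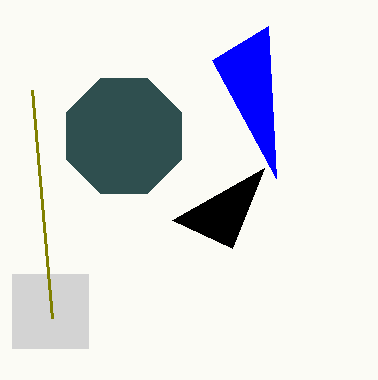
cx_1 = 124, cy_1 = 136, r_1 = 62, y0_2 = 274, x1_2 = 88, y1_2 = 348, x1_3 = 276, y1_3 = 178, x0_4 = 264, y0_4 = 168, x0_5 = 32, y0_5 = 90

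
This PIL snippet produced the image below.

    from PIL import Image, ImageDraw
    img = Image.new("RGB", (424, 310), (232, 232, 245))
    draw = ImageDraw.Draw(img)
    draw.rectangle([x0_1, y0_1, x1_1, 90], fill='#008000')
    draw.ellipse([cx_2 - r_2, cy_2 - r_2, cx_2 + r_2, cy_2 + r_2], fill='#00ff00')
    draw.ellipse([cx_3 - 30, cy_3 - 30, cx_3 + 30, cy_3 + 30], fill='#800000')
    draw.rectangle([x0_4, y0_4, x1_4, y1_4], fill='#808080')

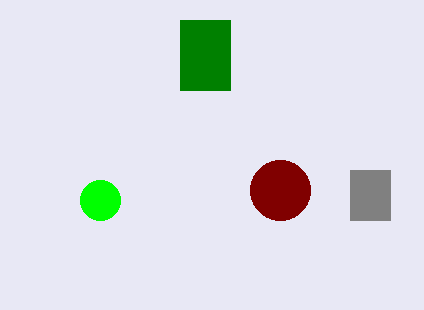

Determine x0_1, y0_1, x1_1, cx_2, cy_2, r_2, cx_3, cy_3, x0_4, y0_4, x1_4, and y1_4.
x0_1 = 180; y0_1 = 20; x1_1 = 230; cx_2 = 100; cy_2 = 200; r_2 = 20; cx_3 = 280; cy_3 = 190; x0_4 = 350; y0_4 = 170; x1_4 = 390; y1_4 = 220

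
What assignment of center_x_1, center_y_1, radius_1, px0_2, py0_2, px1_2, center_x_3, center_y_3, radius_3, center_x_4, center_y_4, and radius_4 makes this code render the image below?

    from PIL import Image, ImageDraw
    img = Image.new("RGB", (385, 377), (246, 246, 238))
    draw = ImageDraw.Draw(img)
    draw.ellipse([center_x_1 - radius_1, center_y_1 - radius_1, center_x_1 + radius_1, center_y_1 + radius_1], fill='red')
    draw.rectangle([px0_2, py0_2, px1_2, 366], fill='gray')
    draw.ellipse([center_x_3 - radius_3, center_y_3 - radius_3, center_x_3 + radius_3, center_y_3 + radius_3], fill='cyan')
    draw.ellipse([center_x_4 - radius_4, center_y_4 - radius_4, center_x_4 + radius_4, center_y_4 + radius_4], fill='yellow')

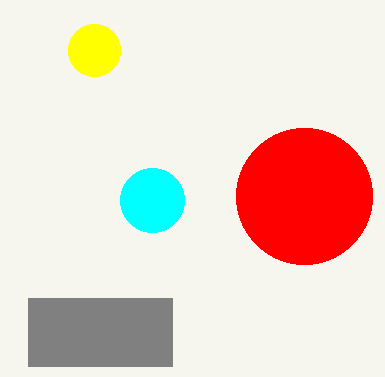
center_x_1 = 304
center_y_1 = 196
radius_1 = 68
px0_2 = 28
py0_2 = 298
px1_2 = 172
center_x_3 = 152
center_y_3 = 200
radius_3 = 32
center_x_4 = 94
center_y_4 = 50
radius_4 = 26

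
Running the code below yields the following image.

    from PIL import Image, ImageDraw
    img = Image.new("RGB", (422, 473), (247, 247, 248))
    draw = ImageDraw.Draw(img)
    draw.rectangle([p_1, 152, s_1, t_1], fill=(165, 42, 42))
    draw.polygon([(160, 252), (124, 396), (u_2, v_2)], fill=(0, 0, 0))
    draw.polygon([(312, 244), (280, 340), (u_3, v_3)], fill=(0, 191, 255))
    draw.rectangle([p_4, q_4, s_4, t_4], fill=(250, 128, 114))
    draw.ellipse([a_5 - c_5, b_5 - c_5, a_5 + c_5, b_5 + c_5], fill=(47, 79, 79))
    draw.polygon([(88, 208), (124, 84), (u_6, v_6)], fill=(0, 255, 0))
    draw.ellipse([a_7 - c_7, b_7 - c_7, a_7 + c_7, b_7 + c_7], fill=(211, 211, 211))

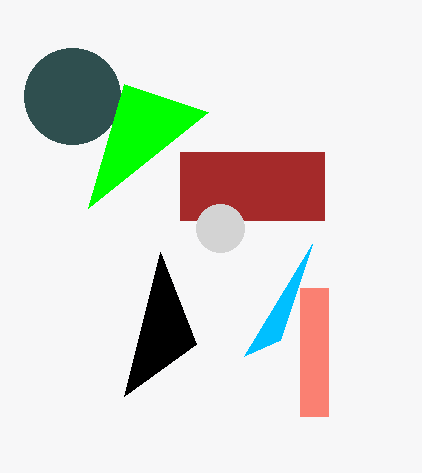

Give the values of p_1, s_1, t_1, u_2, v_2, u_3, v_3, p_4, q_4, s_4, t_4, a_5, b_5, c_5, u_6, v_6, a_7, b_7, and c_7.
p_1 = 180
s_1 = 324
t_1 = 220
u_2 = 196
v_2 = 344
u_3 = 244
v_3 = 356
p_4 = 300
q_4 = 288
s_4 = 328
t_4 = 416
a_5 = 72
b_5 = 96
c_5 = 48
u_6 = 208
v_6 = 112
a_7 = 220
b_7 = 228
c_7 = 24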